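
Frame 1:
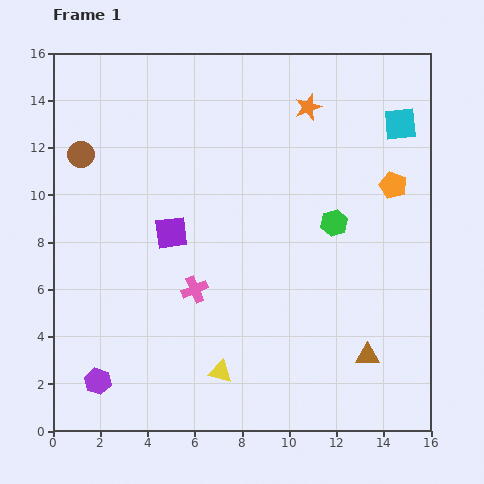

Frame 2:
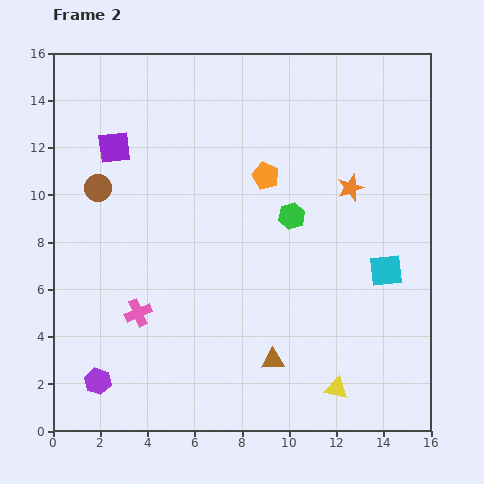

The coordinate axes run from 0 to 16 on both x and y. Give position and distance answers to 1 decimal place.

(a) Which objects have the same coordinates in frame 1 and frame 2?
the purple hexagon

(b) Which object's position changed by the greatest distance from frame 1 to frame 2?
the cyan square

(moved 6.2; next 5.4)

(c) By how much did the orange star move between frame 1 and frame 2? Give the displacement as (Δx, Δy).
(1.8, -3.4)

The orange star was at (10.8, 13.7) in frame 1 and (12.6, 10.3) in frame 2.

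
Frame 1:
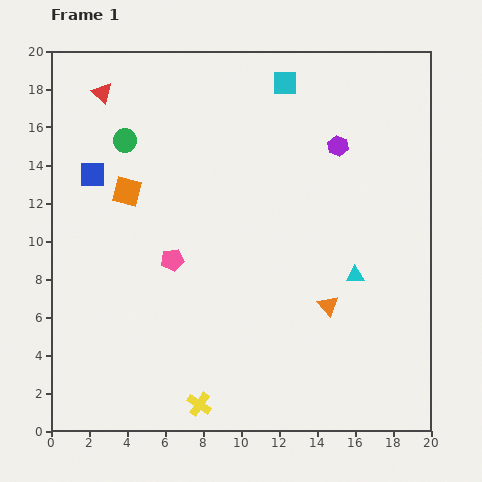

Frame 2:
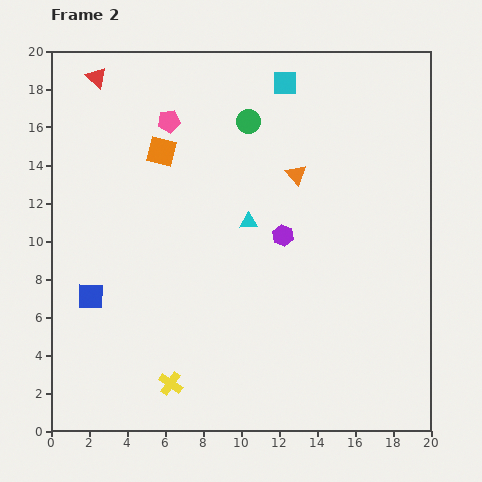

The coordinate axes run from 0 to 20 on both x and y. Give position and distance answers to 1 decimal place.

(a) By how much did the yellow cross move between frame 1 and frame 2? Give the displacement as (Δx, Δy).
(-1.5, 1.1)

The yellow cross was at (7.8, 1.4) in frame 1 and (6.3, 2.5) in frame 2.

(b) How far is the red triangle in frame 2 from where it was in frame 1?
0.9

The red triangle moved from (2.7, 17.8) to (2.4, 18.6), a distance of √(0.3² + 0.8²) ≈ 0.9.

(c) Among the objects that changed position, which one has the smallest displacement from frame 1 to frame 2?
the red triangle

(moved 0.9)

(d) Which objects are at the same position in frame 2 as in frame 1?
the cyan square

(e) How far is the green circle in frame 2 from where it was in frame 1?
6.6

The green circle moved from (3.9, 15.3) to (10.4, 16.3), a distance of √(6.5² + 1.0²) ≈ 6.6.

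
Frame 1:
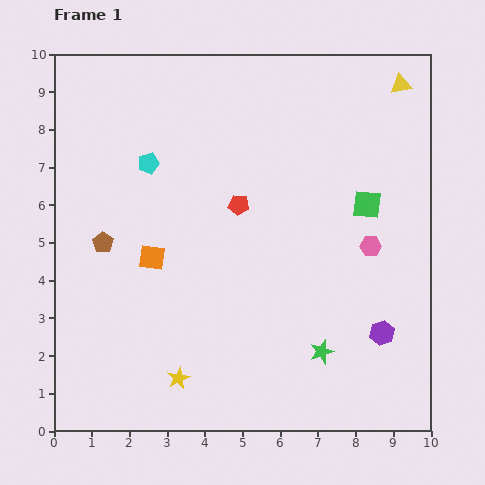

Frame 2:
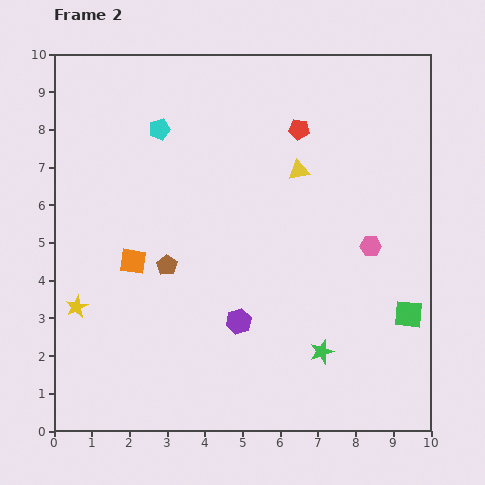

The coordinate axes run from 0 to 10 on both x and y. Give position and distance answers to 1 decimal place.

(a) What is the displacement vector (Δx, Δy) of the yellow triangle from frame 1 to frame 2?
(-2.7, -2.3)

The yellow triangle was at (9.2, 9.2) in frame 1 and (6.5, 6.9) in frame 2.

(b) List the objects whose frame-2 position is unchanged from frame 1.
the green star, the pink hexagon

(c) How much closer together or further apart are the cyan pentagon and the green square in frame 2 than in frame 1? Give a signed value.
+2.3

Distance in frame 1: 5.9. Distance in frame 2: 8.2.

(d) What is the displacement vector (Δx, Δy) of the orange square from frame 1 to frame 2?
(-0.5, -0.1)

The orange square was at (2.6, 4.6) in frame 1 and (2.1, 4.5) in frame 2.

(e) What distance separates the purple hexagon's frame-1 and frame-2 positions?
3.8

The purple hexagon moved from (8.7, 2.6) to (4.9, 2.9), a distance of √(3.8² + 0.3²) ≈ 3.8.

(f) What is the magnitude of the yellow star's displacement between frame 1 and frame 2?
3.3

The yellow star moved from (3.3, 1.4) to (0.6, 3.3), a distance of √(2.7² + 1.9²) ≈ 3.3.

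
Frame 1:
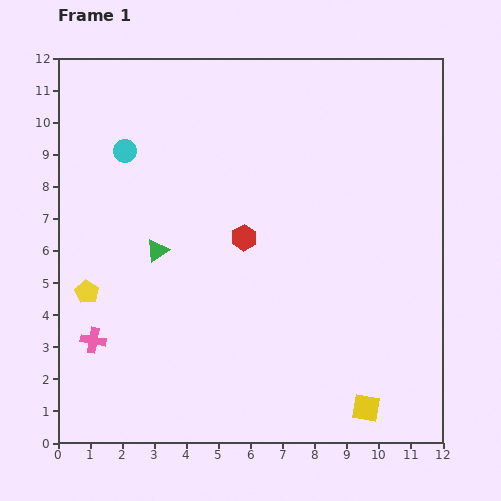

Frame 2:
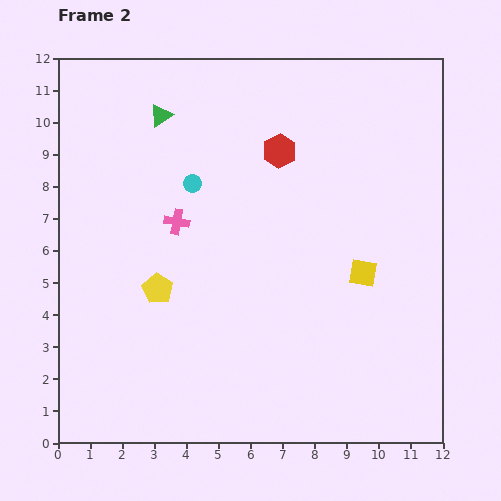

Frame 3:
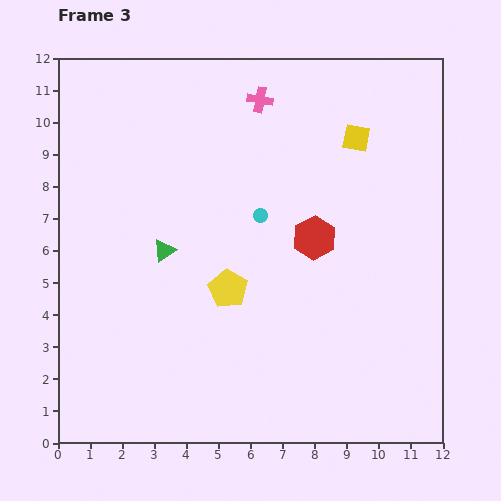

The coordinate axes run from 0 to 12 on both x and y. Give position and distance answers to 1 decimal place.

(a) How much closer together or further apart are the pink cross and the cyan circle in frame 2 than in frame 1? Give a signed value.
-4.7

Distance in frame 1: 6.0. Distance in frame 2: 1.3.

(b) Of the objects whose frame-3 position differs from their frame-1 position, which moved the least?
the green triangle

(moved 0.2)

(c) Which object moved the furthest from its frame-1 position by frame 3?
the pink cross

(moved 9.1; next 8.4)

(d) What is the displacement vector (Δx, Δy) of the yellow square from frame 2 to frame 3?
(-0.2, 4.2)

The yellow square was at (9.5, 5.3) in frame 2 and (9.3, 9.5) in frame 3.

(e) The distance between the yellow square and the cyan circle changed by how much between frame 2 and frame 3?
-2.2

Distance in frame 2: 6.0. Distance in frame 3: 3.8.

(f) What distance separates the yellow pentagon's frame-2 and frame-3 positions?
2.2

The yellow pentagon moved from (3.1, 4.8) to (5.3, 4.8), a distance of √(2.2² + 0.0²) ≈ 2.2.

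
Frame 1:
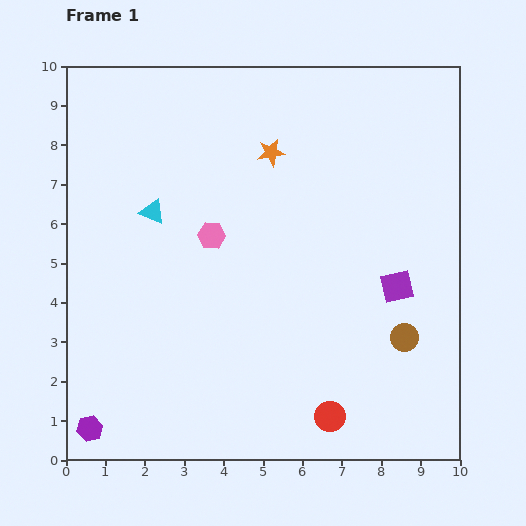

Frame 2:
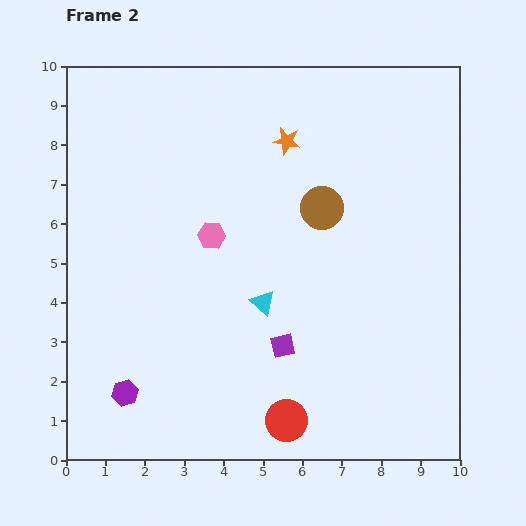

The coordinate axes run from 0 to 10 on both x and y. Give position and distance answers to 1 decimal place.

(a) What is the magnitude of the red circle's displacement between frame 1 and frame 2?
1.1

The red circle moved from (6.7, 1.1) to (5.6, 1.0), a distance of √(1.1² + 0.1²) ≈ 1.1.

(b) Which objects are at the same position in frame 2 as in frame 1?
the pink hexagon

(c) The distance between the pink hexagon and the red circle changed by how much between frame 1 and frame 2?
-0.4

Distance in frame 1: 5.5. Distance in frame 2: 5.1.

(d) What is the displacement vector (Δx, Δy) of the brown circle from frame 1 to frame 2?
(-2.1, 3.3)

The brown circle was at (8.6, 3.1) in frame 1 and (6.5, 6.4) in frame 2.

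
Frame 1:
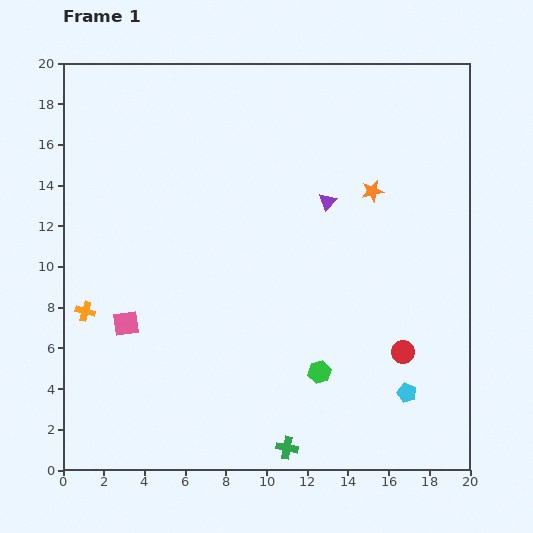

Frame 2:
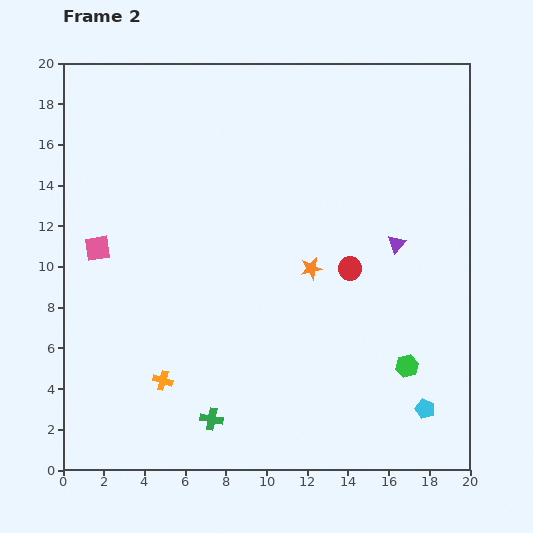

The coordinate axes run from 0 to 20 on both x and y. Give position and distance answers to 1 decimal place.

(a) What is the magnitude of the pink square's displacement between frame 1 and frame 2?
4.0

The pink square moved from (3.1, 7.2) to (1.7, 10.9), a distance of √(1.4² + 3.7²) ≈ 4.0.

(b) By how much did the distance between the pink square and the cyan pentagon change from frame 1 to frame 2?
+3.7

Distance in frame 1: 14.2. Distance in frame 2: 17.9.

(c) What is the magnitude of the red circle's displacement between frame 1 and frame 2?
4.9

The red circle moved from (16.7, 5.8) to (14.1, 9.9), a distance of √(2.6² + 4.1²) ≈ 4.9.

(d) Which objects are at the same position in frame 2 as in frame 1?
none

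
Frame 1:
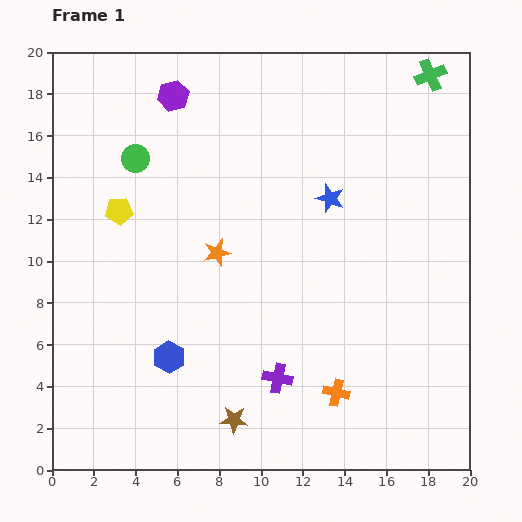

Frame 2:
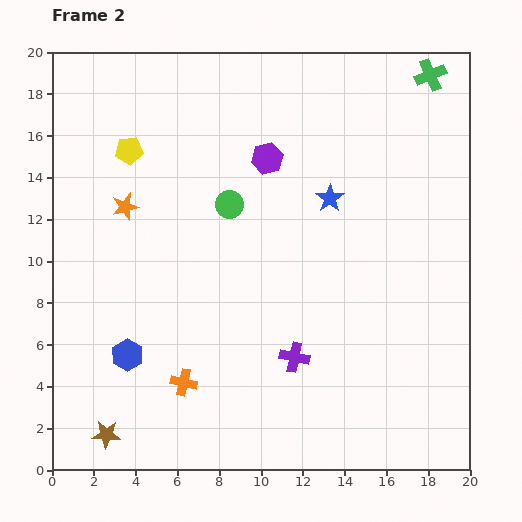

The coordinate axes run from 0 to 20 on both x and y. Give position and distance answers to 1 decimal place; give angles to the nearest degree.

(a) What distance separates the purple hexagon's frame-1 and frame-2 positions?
5.4

The purple hexagon moved from (5.8, 17.9) to (10.3, 14.9), a distance of √(4.5² + 3.0²) ≈ 5.4.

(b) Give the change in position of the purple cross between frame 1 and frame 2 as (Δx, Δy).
(0.8, 1.0)

The purple cross was at (10.8, 4.4) in frame 1 and (11.6, 5.4) in frame 2.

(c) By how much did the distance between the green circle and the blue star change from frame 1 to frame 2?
-4.7

Distance in frame 1: 9.5. Distance in frame 2: 4.8.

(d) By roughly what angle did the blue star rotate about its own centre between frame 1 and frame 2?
20° clockwise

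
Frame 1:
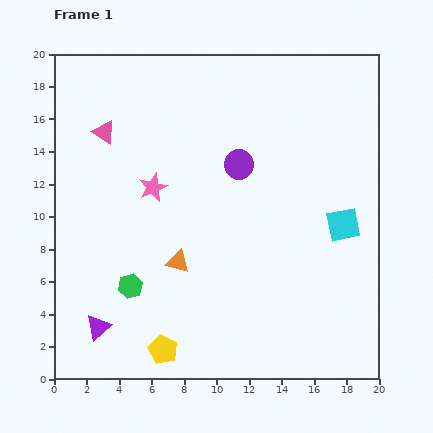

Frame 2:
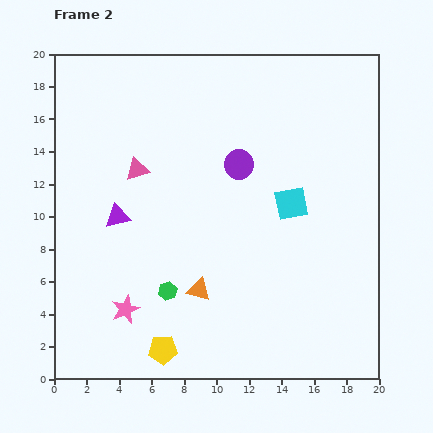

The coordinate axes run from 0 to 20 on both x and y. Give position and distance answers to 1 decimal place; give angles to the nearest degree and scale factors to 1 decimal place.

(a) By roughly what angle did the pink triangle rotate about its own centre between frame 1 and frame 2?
48° counter-clockwise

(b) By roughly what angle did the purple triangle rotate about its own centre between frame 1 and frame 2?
29° clockwise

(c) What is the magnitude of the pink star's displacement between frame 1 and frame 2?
7.7

The pink star moved from (6.1, 11.8) to (4.4, 4.3), a distance of √(1.7² + 7.5²) ≈ 7.7.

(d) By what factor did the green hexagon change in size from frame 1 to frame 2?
0.8×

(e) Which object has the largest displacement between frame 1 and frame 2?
the pink star

(moved 7.7; next 6.9)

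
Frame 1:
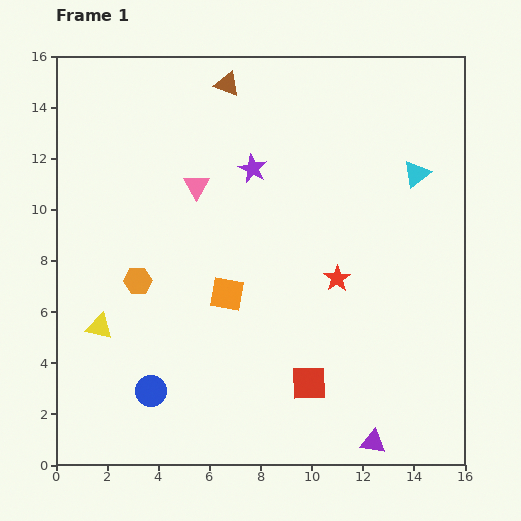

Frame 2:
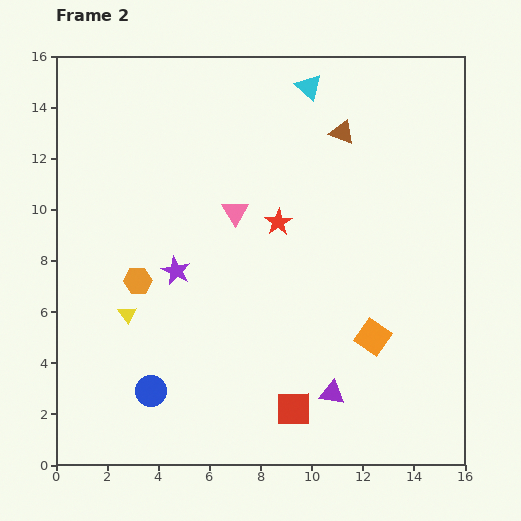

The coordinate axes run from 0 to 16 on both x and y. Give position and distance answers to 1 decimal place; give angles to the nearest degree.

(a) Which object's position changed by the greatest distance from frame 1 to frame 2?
the orange square

(moved 5.9; next 5.4)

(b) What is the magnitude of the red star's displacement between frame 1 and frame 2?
3.2

The red star moved from (11.0, 7.3) to (8.7, 9.5), a distance of √(2.3² + 2.2²) ≈ 3.2.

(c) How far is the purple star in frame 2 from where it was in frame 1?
5.0

The purple star moved from (7.7, 11.6) to (4.7, 7.6), a distance of √(3.0² + 4.0²) ≈ 5.0.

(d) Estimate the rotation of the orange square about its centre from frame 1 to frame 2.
26° clockwise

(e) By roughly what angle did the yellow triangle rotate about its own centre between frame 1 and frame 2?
41° clockwise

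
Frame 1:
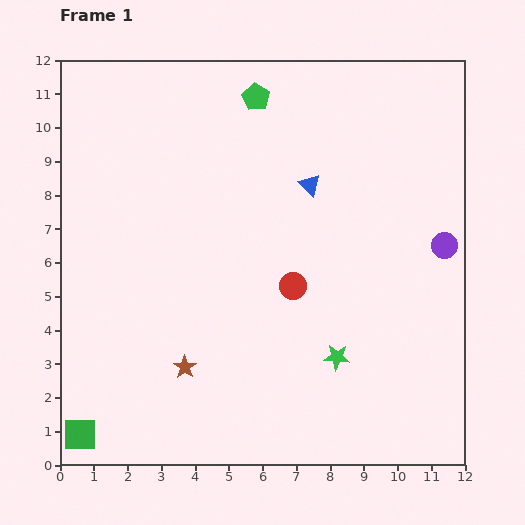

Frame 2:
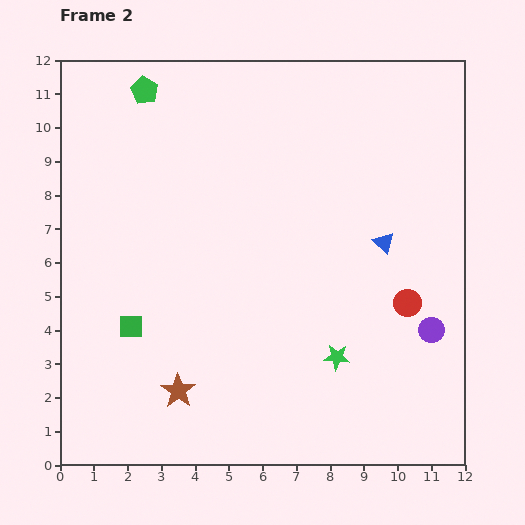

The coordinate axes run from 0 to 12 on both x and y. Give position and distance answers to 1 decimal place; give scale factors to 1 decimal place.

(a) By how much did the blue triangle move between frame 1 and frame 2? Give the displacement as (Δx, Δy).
(2.2, -1.7)

The blue triangle was at (7.4, 8.3) in frame 1 and (9.6, 6.6) in frame 2.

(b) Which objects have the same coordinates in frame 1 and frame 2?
the green star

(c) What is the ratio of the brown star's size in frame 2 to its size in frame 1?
1.5×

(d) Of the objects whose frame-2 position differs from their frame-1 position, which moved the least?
the brown star

(moved 0.7)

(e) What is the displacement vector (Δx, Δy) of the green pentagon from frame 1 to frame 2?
(-3.3, 0.2)

The green pentagon was at (5.8, 10.9) in frame 1 and (2.5, 11.1) in frame 2.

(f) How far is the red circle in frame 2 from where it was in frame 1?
3.4

The red circle moved from (6.9, 5.3) to (10.3, 4.8), a distance of √(3.4² + 0.5²) ≈ 3.4.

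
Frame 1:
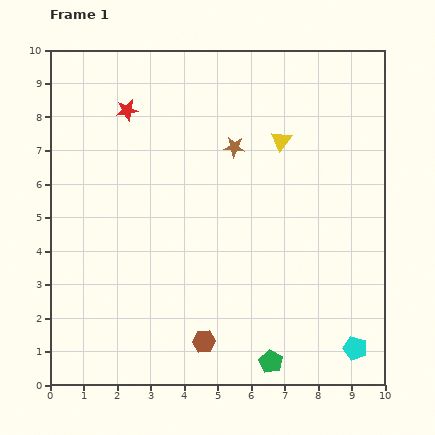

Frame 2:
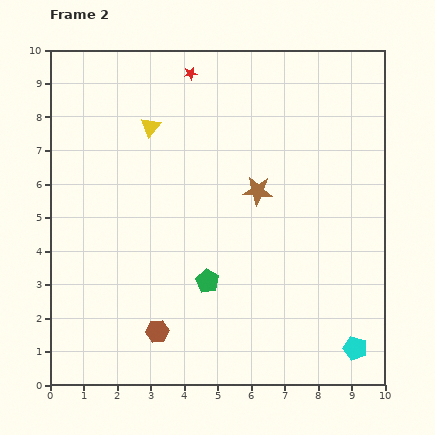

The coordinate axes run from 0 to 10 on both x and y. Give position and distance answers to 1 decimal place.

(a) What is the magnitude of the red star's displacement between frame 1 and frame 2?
2.2

The red star moved from (2.3, 8.2) to (4.2, 9.3), a distance of √(1.9² + 1.1²) ≈ 2.2.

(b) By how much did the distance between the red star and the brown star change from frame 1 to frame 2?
+0.6

Distance in frame 1: 3.4. Distance in frame 2: 4.0.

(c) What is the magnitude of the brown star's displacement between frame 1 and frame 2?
1.5

The brown star moved from (5.5, 7.1) to (6.2, 5.8), a distance of √(0.7² + 1.3²) ≈ 1.5.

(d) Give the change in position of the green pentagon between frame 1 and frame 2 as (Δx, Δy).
(-1.9, 2.4)

The green pentagon was at (6.6, 0.7) in frame 1 and (4.7, 3.1) in frame 2.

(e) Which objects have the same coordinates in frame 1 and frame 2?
the cyan pentagon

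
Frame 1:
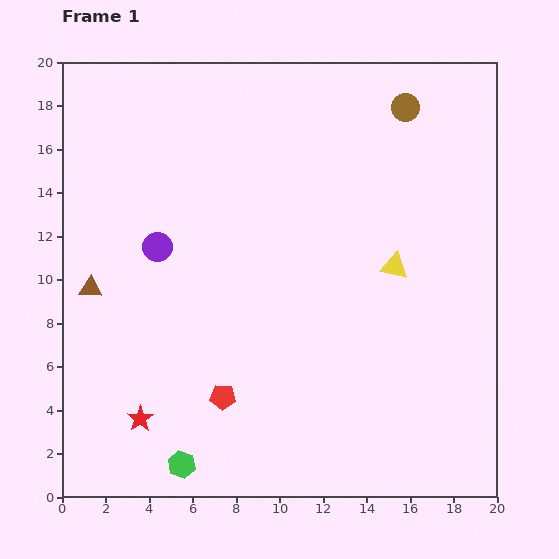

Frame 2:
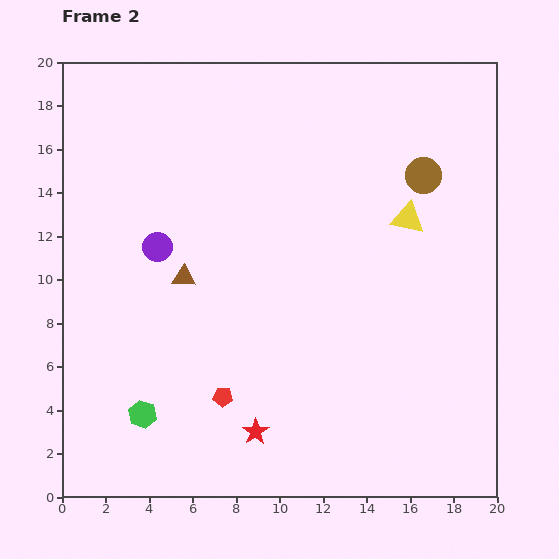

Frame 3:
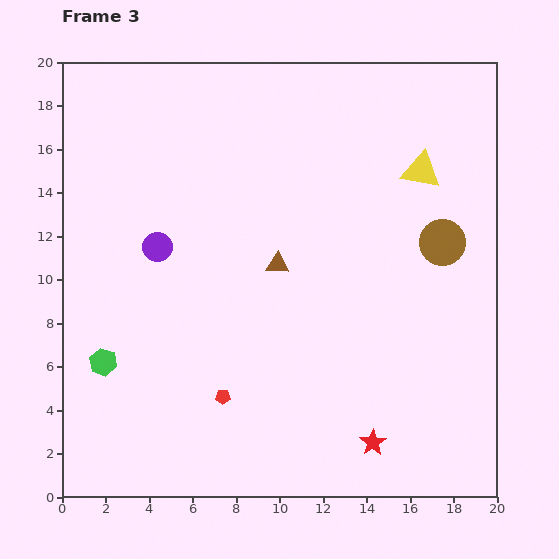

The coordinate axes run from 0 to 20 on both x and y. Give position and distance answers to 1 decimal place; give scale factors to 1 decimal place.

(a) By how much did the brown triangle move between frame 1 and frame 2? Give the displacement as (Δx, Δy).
(4.3, 0.5)

The brown triangle was at (1.3, 9.6) in frame 1 and (5.6, 10.1) in frame 2.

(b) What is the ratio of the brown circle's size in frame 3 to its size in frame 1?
1.7×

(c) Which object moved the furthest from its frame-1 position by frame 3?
the red star

(moved 10.8; next 8.7)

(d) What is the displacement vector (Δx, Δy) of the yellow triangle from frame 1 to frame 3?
(1.2, 4.4)

The yellow triangle was at (15.3, 10.6) in frame 1 and (16.5, 15.0) in frame 3.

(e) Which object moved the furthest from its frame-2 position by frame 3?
the red star

(moved 5.4; next 4.3)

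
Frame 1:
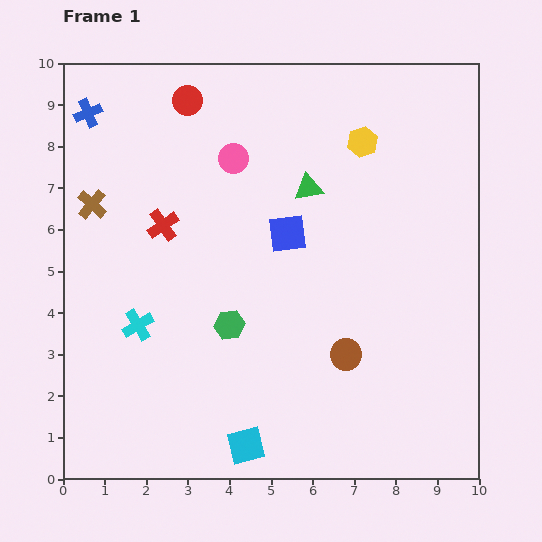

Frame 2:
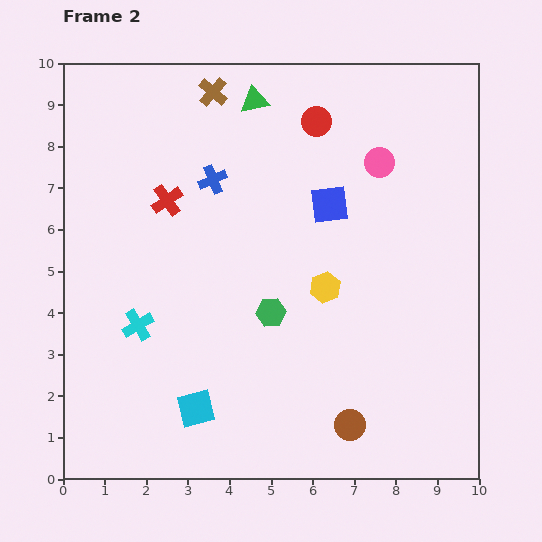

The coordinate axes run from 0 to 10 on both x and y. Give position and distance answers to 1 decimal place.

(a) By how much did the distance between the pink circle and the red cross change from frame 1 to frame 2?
+2.9

Distance in frame 1: 2.3. Distance in frame 2: 5.2.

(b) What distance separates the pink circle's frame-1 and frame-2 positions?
3.5

The pink circle moved from (4.1, 7.7) to (7.6, 7.6), a distance of √(3.5² + 0.1²) ≈ 3.5.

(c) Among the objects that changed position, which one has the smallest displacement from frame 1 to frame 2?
the red cross

(moved 0.6)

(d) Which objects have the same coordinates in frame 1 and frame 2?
the cyan cross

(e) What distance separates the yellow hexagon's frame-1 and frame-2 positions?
3.6

The yellow hexagon moved from (7.2, 8.1) to (6.3, 4.6), a distance of √(0.9² + 3.5²) ≈ 3.6.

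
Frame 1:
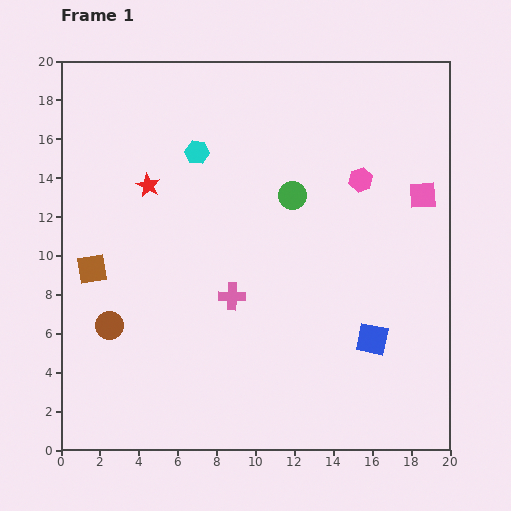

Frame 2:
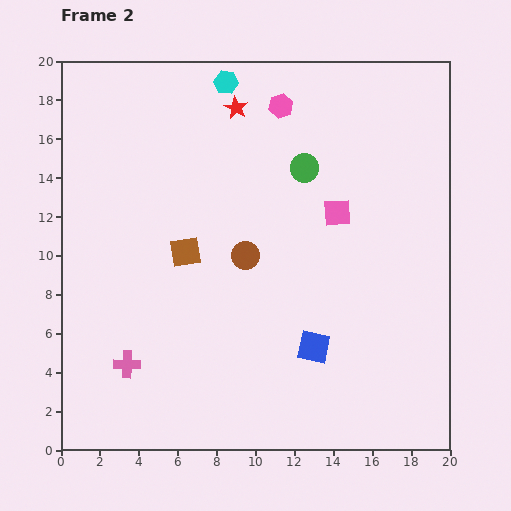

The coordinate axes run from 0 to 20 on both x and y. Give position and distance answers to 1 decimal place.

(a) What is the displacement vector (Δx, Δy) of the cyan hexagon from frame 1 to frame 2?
(1.5, 3.6)

The cyan hexagon was at (7.0, 15.3) in frame 1 and (8.5, 18.9) in frame 2.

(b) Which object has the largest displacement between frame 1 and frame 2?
the brown circle

(moved 7.9; next 6.4)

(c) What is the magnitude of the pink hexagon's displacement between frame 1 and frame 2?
5.6

The pink hexagon moved from (15.4, 13.9) to (11.3, 17.7), a distance of √(4.1² + 3.8²) ≈ 5.6.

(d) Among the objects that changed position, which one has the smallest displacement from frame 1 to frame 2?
the green circle

(moved 1.5)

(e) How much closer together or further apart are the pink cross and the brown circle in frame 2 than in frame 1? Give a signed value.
+1.8

Distance in frame 1: 6.5. Distance in frame 2: 8.3.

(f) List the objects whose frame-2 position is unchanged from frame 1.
none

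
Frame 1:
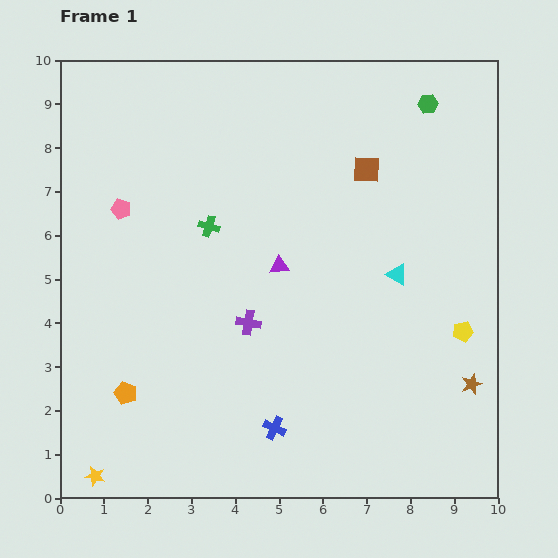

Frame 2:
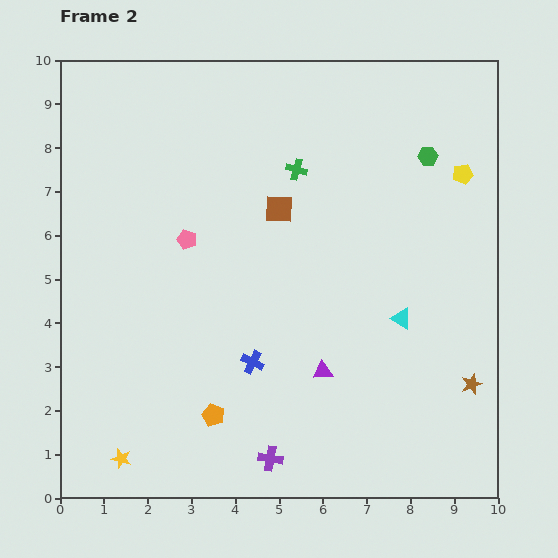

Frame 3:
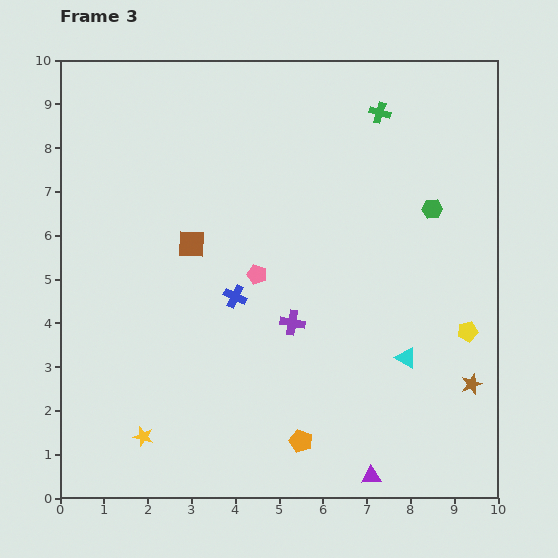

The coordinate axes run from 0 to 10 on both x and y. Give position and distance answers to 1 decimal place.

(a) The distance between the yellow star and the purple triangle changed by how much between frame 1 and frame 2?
-1.4

Distance in frame 1: 6.4. Distance in frame 2: 5.0.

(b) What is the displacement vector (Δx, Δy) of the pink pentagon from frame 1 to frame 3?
(3.1, -1.5)

The pink pentagon was at (1.4, 6.6) in frame 1 and (4.5, 5.1) in frame 3.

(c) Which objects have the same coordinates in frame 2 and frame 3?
the brown star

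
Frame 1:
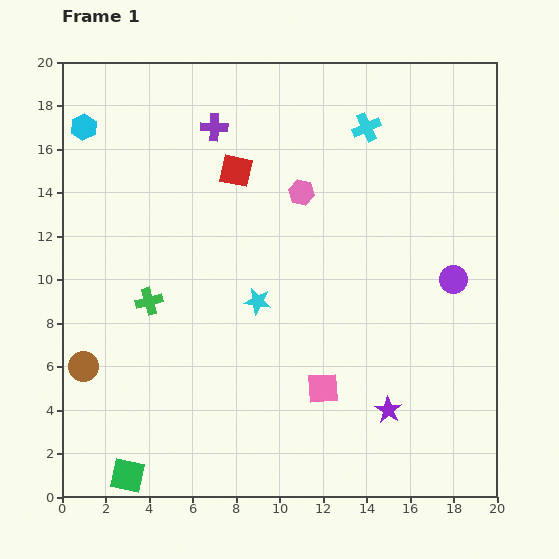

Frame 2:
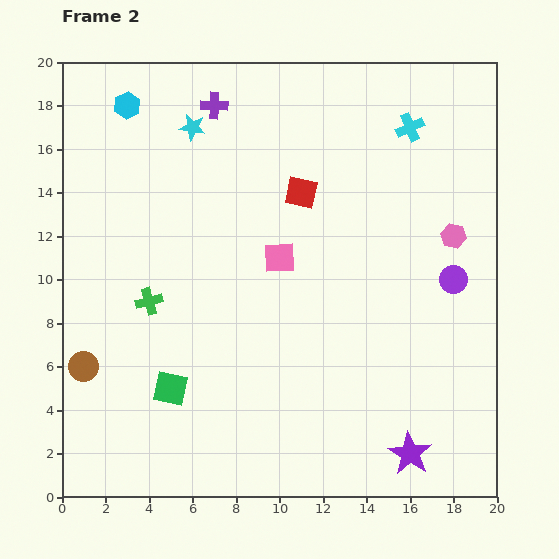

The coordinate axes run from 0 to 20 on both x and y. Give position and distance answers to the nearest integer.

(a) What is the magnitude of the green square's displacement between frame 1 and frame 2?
4

The green square moved from (3, 1) to (5, 5), a distance of √(2² + 4²) ≈ 4.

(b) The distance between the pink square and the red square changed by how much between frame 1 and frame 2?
-8

Distance in frame 1: 11. Distance in frame 2: 3.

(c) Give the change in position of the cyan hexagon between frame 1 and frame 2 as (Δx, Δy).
(2, 1)

The cyan hexagon was at (1, 17) in frame 1 and (3, 18) in frame 2.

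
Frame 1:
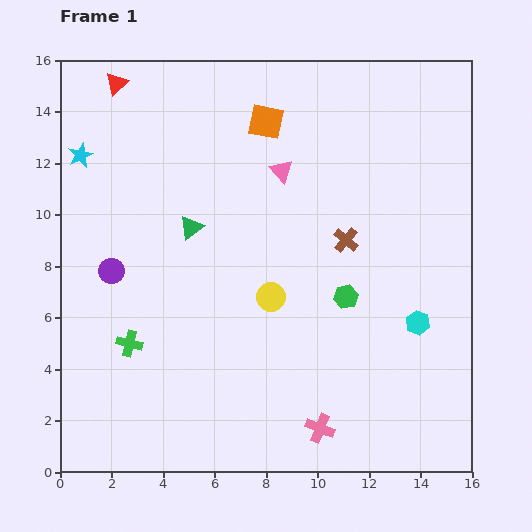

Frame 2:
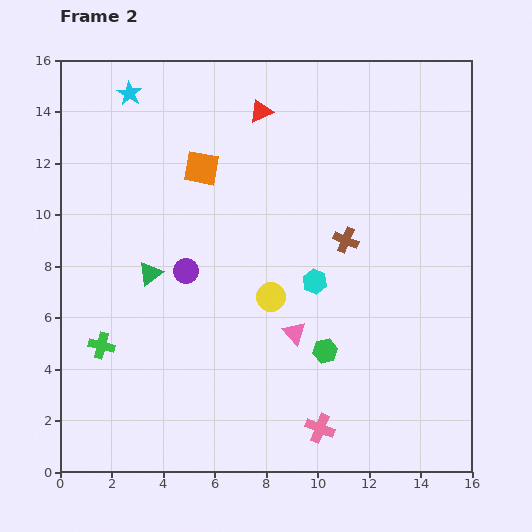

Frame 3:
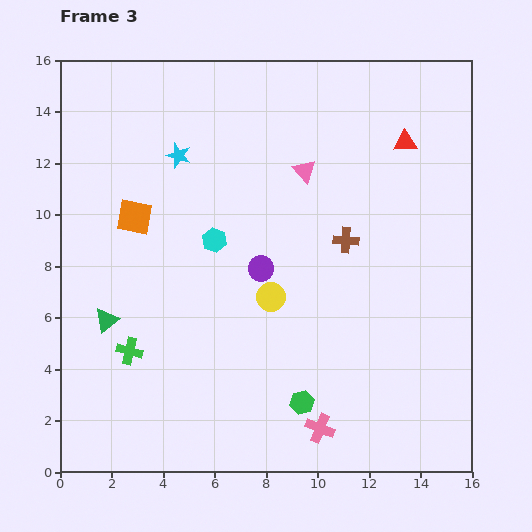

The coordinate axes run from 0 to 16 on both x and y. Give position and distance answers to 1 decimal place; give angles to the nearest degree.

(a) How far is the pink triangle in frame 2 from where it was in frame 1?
6.3

The pink triangle moved from (8.6, 11.7) to (9.1, 5.4), a distance of √(0.5² + 6.3²) ≈ 6.3.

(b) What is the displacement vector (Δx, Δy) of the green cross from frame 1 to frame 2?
(-1.1, -0.1)

The green cross was at (2.7, 5.0) in frame 1 and (1.6, 4.9) in frame 2.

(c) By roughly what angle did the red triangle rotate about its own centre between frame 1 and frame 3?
39° clockwise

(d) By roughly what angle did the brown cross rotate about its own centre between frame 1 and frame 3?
37° counter-clockwise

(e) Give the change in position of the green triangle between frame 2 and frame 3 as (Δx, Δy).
(-1.7, -1.8)

The green triangle was at (3.5, 7.7) in frame 2 and (1.8, 5.9) in frame 3.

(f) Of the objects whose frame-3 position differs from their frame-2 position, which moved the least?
the green cross

(moved 1.1)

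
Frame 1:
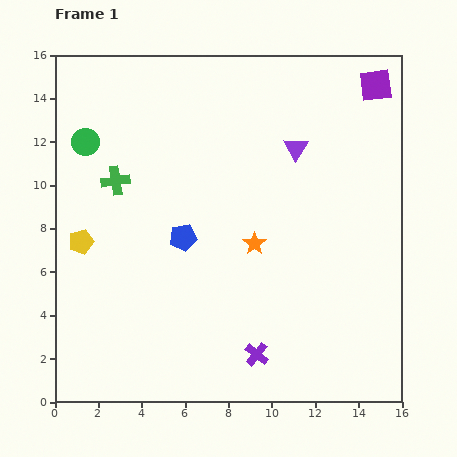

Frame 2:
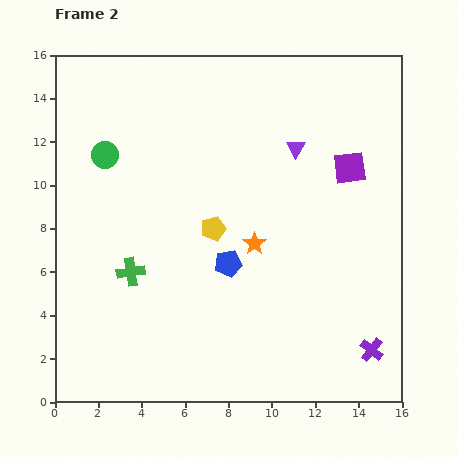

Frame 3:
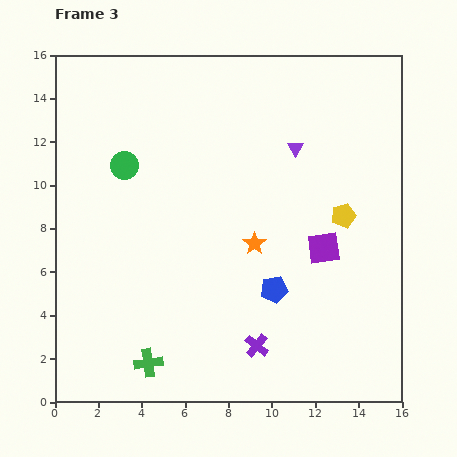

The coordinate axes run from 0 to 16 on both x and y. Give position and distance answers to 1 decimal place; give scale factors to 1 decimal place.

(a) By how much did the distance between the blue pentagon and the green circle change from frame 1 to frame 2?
+1.3

Distance in frame 1: 6.3. Distance in frame 2: 7.6.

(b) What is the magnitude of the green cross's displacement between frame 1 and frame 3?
8.5

The green cross moved from (2.8, 10.2) to (4.3, 1.8), a distance of √(1.5² + 8.4²) ≈ 8.5.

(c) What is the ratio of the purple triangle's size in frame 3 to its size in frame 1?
0.6×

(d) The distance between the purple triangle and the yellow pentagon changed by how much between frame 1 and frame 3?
-7.0

Distance in frame 1: 10.8. Distance in frame 3: 3.8.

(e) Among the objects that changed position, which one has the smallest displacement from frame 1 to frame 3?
the purple cross

(moved 0.4)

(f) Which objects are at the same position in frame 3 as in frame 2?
the orange star, the purple triangle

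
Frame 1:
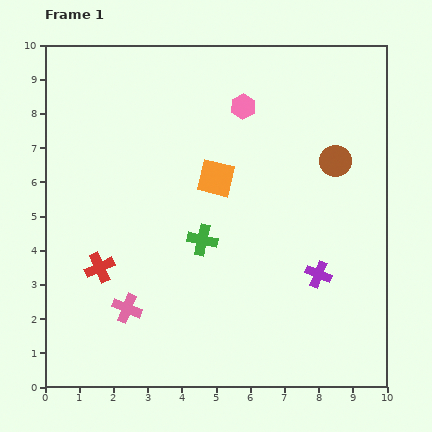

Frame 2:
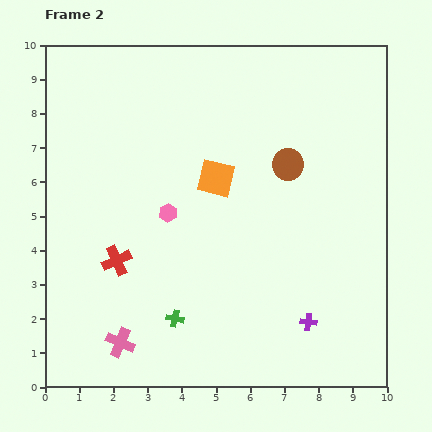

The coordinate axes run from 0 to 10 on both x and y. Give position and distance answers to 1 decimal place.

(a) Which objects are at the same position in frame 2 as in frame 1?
the orange square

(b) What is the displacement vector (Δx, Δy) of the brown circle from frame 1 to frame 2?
(-1.4, -0.1)

The brown circle was at (8.5, 6.6) in frame 1 and (7.1, 6.5) in frame 2.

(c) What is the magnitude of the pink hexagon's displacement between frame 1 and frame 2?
3.8

The pink hexagon moved from (5.8, 8.2) to (3.6, 5.1), a distance of √(2.2² + 3.1²) ≈ 3.8.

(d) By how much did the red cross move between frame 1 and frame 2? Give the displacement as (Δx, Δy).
(0.5, 0.2)

The red cross was at (1.6, 3.5) in frame 1 and (2.1, 3.7) in frame 2.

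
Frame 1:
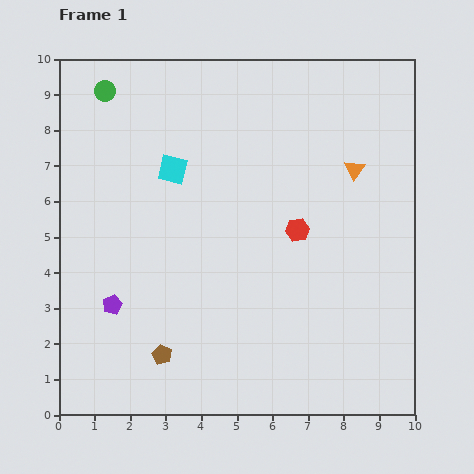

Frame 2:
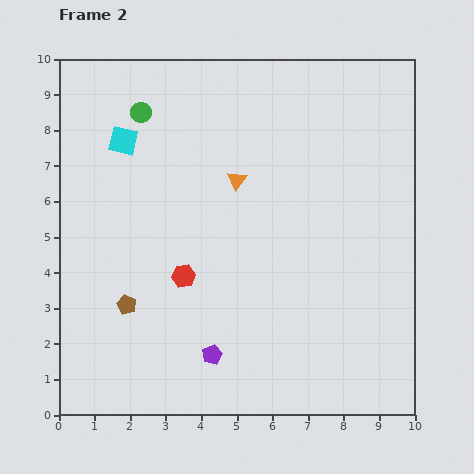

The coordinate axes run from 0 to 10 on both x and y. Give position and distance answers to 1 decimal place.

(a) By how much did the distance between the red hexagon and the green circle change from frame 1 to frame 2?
-1.9

Distance in frame 1: 6.7. Distance in frame 2: 4.8.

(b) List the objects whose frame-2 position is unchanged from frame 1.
none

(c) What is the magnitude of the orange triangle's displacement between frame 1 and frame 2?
3.3

The orange triangle moved from (8.3, 6.9) to (5.0, 6.6), a distance of √(3.3² + 0.3²) ≈ 3.3.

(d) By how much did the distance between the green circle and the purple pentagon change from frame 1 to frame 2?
+1.1

Distance in frame 1: 6.0. Distance in frame 2: 7.1.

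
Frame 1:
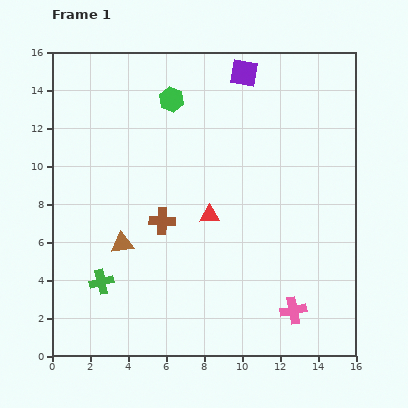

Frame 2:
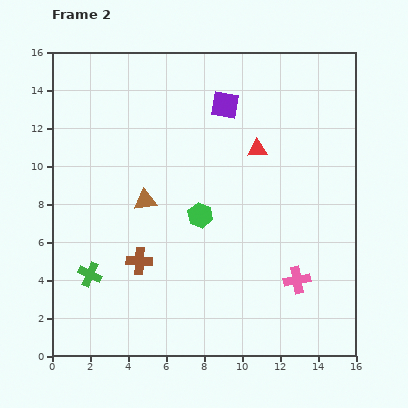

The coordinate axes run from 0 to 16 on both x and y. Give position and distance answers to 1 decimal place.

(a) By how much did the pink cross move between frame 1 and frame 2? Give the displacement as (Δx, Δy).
(0.2, 1.6)

The pink cross was at (12.7, 2.4) in frame 1 and (12.9, 4.0) in frame 2.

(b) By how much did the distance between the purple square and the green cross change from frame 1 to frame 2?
-1.9

Distance in frame 1: 13.3. Distance in frame 2: 11.4.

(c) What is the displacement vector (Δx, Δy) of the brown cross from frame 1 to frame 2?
(-1.2, -2.1)

The brown cross was at (5.8, 7.1) in frame 1 and (4.6, 5.0) in frame 2.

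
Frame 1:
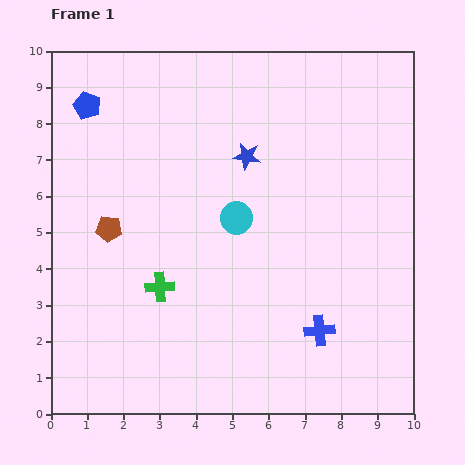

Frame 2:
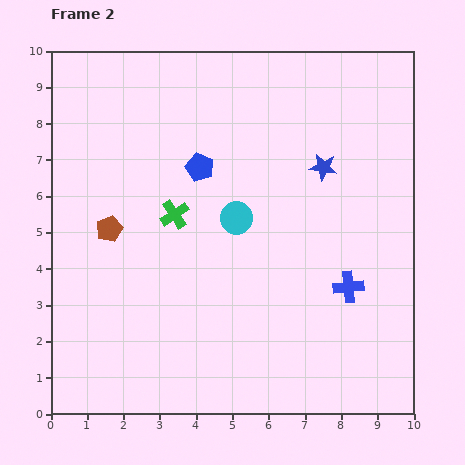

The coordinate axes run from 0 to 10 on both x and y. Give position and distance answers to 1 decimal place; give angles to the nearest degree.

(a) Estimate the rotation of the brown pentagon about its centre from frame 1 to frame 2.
28° counter-clockwise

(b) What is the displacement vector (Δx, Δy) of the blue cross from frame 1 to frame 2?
(0.8, 1.2)

The blue cross was at (7.4, 2.3) in frame 1 and (8.2, 3.5) in frame 2.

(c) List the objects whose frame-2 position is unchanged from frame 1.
the brown pentagon, the cyan circle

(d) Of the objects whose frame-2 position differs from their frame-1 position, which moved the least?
the blue cross

(moved 1.4)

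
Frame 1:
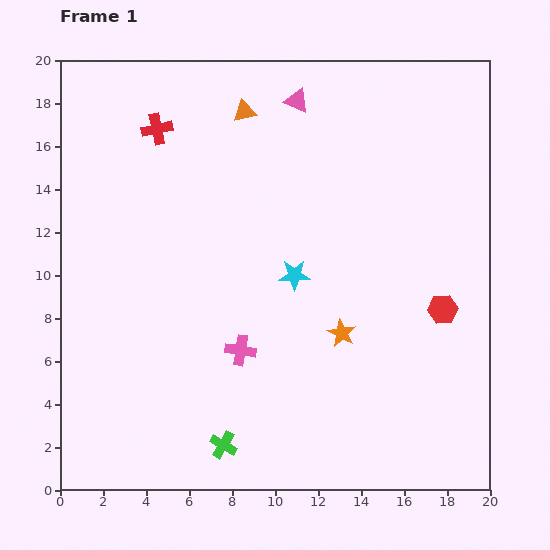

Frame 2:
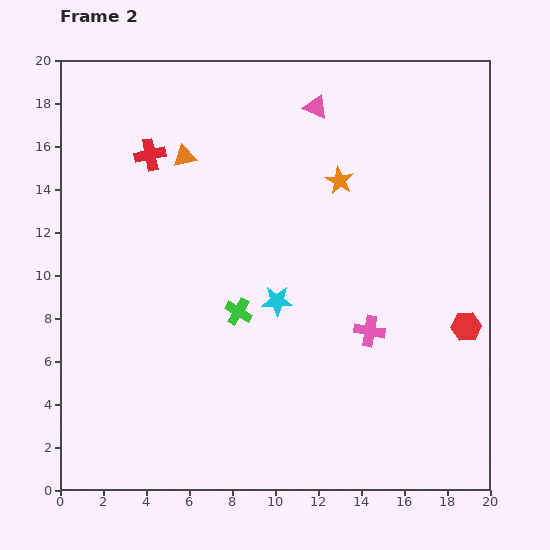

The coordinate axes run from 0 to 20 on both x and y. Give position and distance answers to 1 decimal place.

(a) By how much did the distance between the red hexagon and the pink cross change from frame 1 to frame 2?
-5.1

Distance in frame 1: 9.6. Distance in frame 2: 4.5.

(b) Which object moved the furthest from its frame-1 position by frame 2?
the orange star

(moved 7.1; next 6.2)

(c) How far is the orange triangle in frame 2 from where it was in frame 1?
3.5

The orange triangle moved from (8.6, 17.6) to (5.8, 15.5), a distance of √(2.8² + 2.1²) ≈ 3.5.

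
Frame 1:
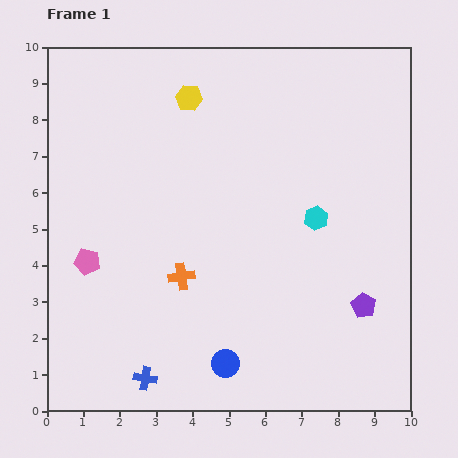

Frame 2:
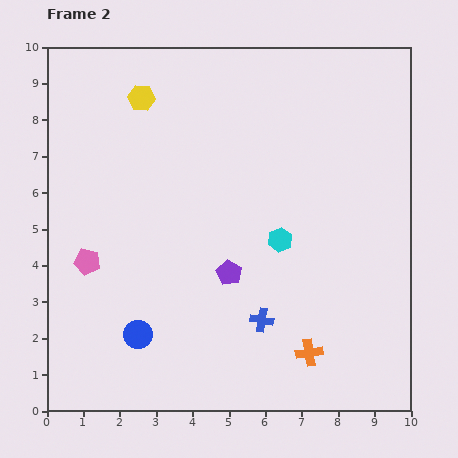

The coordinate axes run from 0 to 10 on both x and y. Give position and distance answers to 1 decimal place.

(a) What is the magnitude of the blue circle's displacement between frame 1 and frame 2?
2.5

The blue circle moved from (4.9, 1.3) to (2.5, 2.1), a distance of √(2.4² + 0.8²) ≈ 2.5.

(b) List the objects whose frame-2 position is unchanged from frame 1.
the pink pentagon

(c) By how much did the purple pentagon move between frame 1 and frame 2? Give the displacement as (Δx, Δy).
(-3.7, 0.9)

The purple pentagon was at (8.7, 2.9) in frame 1 and (5.0, 3.8) in frame 2.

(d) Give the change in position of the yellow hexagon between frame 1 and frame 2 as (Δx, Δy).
(-1.3, 0.0)

The yellow hexagon was at (3.9, 8.6) in frame 1 and (2.6, 8.6) in frame 2.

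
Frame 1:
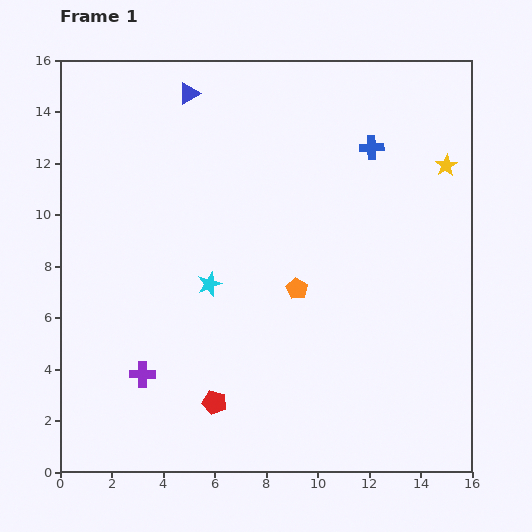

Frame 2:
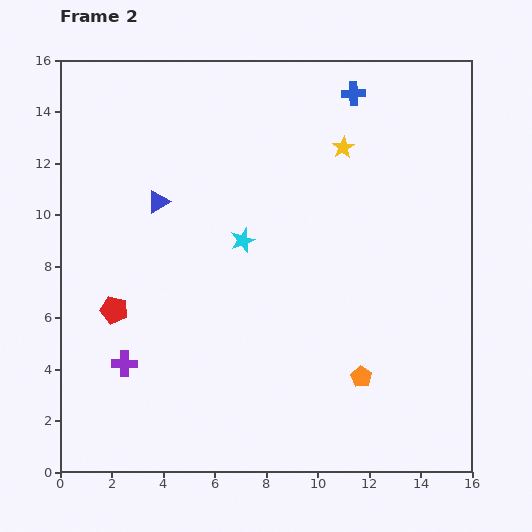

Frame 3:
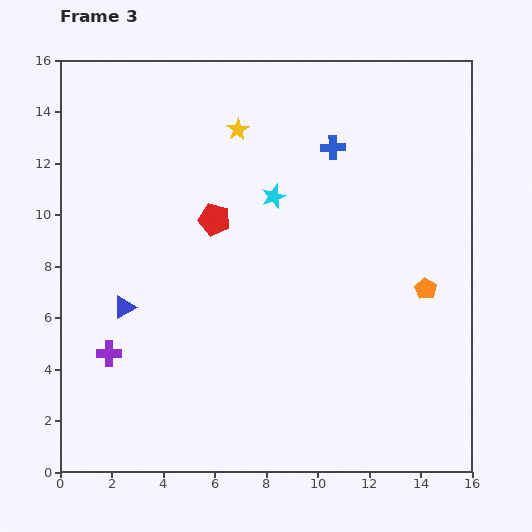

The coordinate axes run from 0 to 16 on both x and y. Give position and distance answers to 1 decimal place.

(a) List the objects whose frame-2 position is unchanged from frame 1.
none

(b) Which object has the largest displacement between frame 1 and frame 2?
the red pentagon

(moved 5.3; next 4.4)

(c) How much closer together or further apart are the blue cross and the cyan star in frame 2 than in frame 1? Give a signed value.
-1.1

Distance in frame 1: 8.2. Distance in frame 2: 7.1.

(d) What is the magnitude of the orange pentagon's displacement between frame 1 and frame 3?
5.0

The orange pentagon moved from (9.2, 7.1) to (14.2, 7.1), a distance of √(5.0² + 0.0²) ≈ 5.0.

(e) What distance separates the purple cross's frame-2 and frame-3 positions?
0.7

The purple cross moved from (2.5, 4.2) to (1.9, 4.6), a distance of √(0.6² + 0.4²) ≈ 0.7.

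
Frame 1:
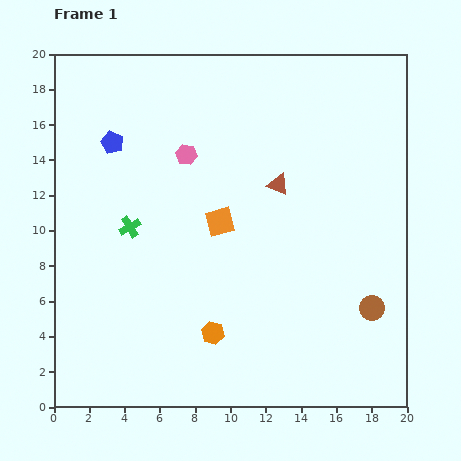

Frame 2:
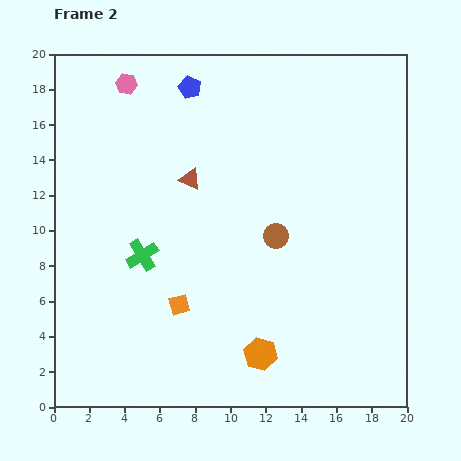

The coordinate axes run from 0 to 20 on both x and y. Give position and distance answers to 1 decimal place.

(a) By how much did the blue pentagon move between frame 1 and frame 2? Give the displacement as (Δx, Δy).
(4.4, 3.1)

The blue pentagon was at (3.3, 15.0) in frame 1 and (7.7, 18.1) in frame 2.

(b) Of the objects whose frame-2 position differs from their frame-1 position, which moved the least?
the green cross

(moved 1.7)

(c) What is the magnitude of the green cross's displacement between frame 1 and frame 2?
1.7

The green cross moved from (4.3, 10.2) to (5.0, 8.6), a distance of √(0.7² + 1.6²) ≈ 1.7.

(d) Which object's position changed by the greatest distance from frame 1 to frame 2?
the brown circle

(moved 6.8; next 5.4)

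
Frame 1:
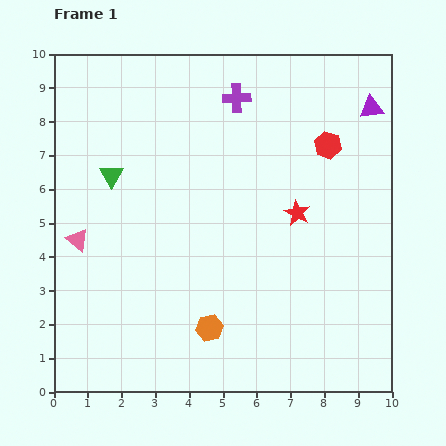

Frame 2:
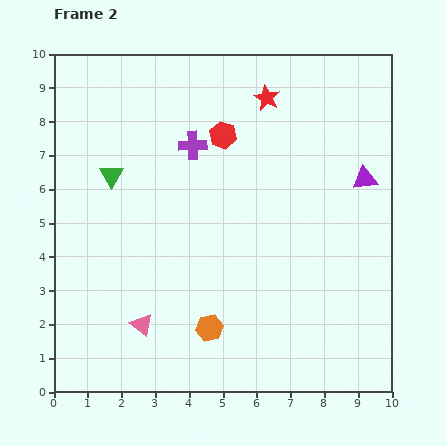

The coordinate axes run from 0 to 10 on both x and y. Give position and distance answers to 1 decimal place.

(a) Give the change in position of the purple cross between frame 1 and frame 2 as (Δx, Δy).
(-1.3, -1.4)

The purple cross was at (5.4, 8.7) in frame 1 and (4.1, 7.3) in frame 2.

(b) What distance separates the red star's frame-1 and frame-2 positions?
3.5

The red star moved from (7.2, 5.3) to (6.3, 8.7), a distance of √(0.9² + 3.4²) ≈ 3.5.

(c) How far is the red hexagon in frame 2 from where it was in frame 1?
3.1

The red hexagon moved from (8.1, 7.3) to (5.0, 7.6), a distance of √(3.1² + 0.3²) ≈ 3.1.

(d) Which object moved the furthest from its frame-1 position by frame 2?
the red star

(moved 3.5; next 3.1)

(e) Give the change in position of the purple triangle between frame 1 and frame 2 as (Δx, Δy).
(-0.2, -2.1)

The purple triangle was at (9.4, 8.4) in frame 1 and (9.2, 6.3) in frame 2.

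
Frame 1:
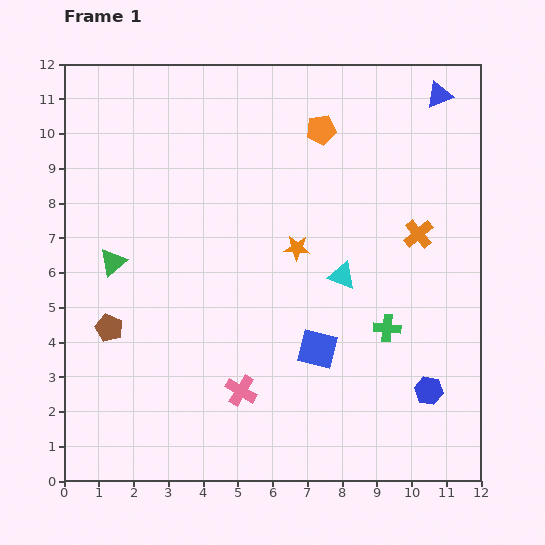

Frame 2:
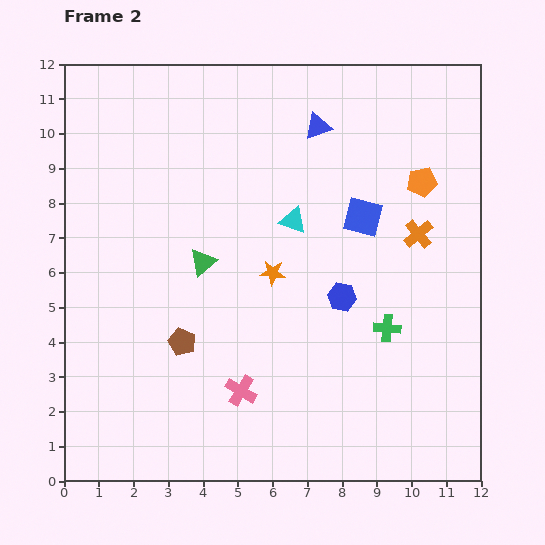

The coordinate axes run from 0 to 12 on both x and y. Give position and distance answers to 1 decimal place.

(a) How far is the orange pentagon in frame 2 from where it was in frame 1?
3.3

The orange pentagon moved from (7.4, 10.1) to (10.3, 8.6), a distance of √(2.9² + 1.5²) ≈ 3.3.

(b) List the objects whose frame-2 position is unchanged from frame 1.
the pink cross, the orange cross, the green cross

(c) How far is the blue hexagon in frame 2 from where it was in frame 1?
3.7

The blue hexagon moved from (10.5, 2.6) to (8.0, 5.3), a distance of √(2.5² + 2.7²) ≈ 3.7.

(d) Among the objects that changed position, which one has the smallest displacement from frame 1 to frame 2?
the orange star

(moved 1.0)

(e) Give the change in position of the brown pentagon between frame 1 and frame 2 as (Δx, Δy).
(2.1, -0.4)

The brown pentagon was at (1.3, 4.4) in frame 1 and (3.4, 4.0) in frame 2.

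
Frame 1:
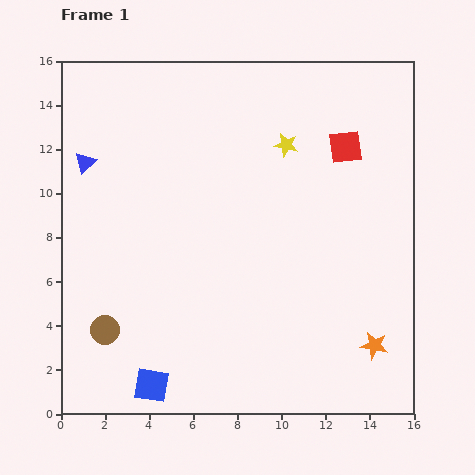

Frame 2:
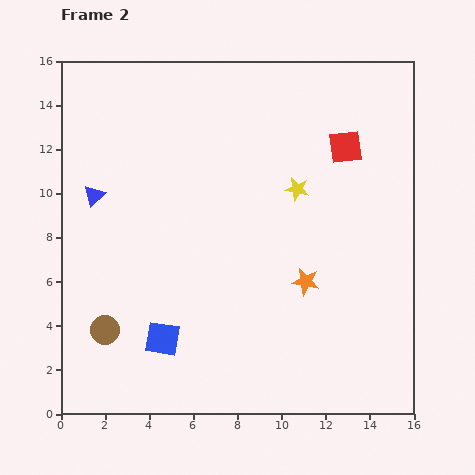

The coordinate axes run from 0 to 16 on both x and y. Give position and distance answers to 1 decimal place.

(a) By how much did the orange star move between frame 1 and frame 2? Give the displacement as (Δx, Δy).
(-3.1, 2.9)

The orange star was at (14.2, 3.1) in frame 1 and (11.1, 6.0) in frame 2.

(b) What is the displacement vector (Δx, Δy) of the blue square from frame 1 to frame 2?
(0.5, 2.1)

The blue square was at (4.1, 1.3) in frame 1 and (4.6, 3.4) in frame 2.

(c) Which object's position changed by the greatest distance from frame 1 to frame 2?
the orange star

(moved 4.2; next 2.2)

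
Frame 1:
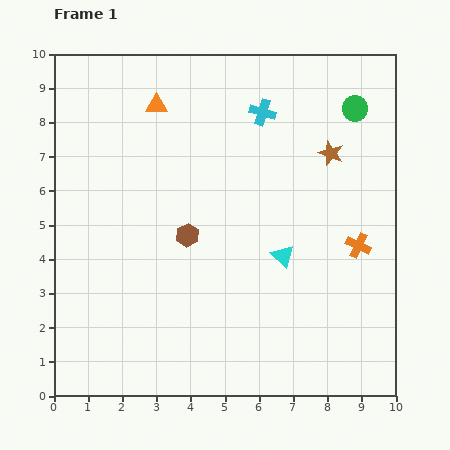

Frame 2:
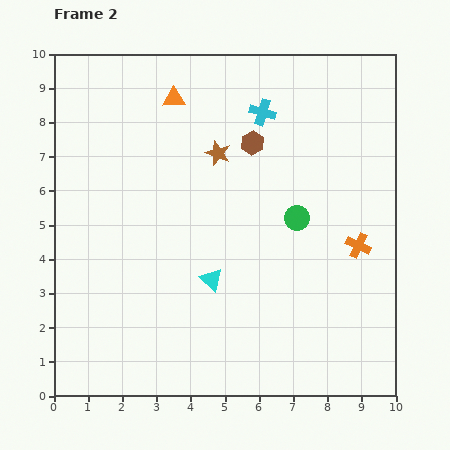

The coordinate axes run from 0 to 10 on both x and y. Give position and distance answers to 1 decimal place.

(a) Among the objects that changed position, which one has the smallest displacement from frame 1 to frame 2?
the orange triangle

(moved 0.5)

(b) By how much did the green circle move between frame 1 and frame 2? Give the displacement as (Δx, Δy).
(-1.7, -3.2)

The green circle was at (8.8, 8.4) in frame 1 and (7.1, 5.2) in frame 2.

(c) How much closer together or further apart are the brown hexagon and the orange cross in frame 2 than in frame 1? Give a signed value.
-0.7

Distance in frame 1: 5.0. Distance in frame 2: 4.3.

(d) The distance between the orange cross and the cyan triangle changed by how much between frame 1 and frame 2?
+2.2

Distance in frame 1: 2.2. Distance in frame 2: 4.4.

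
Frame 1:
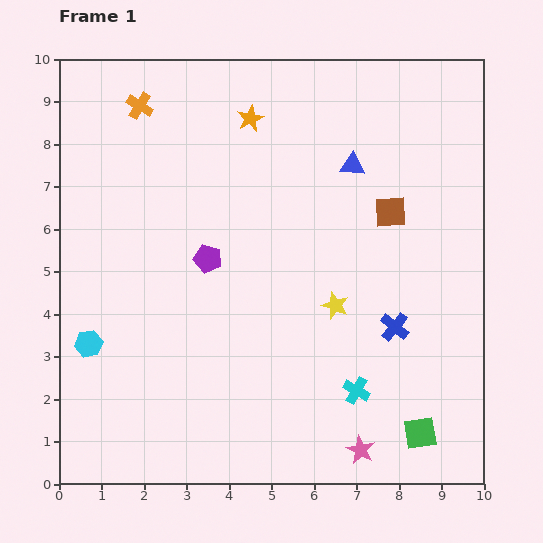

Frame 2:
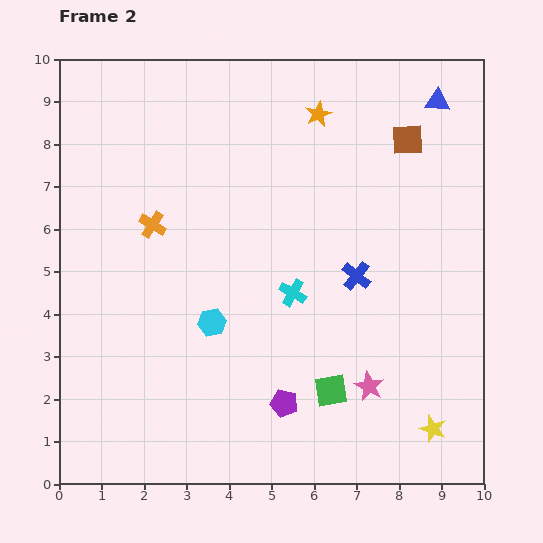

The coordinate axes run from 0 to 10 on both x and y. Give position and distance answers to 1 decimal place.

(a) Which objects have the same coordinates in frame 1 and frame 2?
none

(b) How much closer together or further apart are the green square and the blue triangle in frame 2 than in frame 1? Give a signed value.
+0.7

Distance in frame 1: 6.5. Distance in frame 2: 7.2.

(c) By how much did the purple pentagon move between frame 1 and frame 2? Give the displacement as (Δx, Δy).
(1.8, -3.4)

The purple pentagon was at (3.5, 5.3) in frame 1 and (5.3, 1.9) in frame 2.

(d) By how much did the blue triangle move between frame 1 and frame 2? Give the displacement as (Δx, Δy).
(2.0, 1.5)

The blue triangle was at (6.9, 7.5) in frame 1 and (8.9, 9.0) in frame 2.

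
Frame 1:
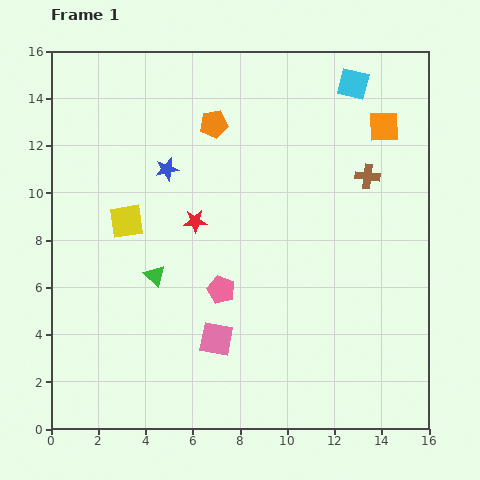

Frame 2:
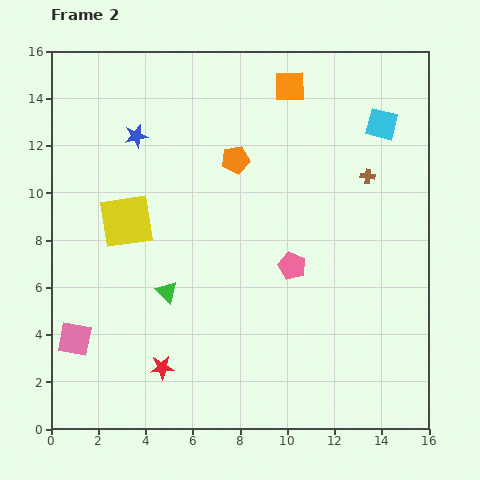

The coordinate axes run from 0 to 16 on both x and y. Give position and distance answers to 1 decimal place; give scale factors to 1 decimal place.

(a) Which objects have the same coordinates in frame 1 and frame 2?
the yellow square, the brown cross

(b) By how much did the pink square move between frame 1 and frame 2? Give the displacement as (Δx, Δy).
(-6.0, 0.0)

The pink square was at (7.0, 3.8) in frame 1 and (1.0, 3.8) in frame 2.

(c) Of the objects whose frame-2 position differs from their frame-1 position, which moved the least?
the green triangle

(moved 0.9)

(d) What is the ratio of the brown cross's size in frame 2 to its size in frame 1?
0.6×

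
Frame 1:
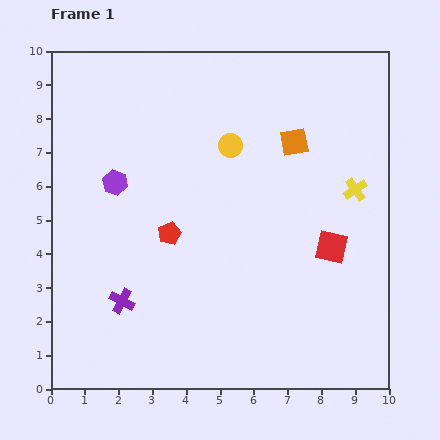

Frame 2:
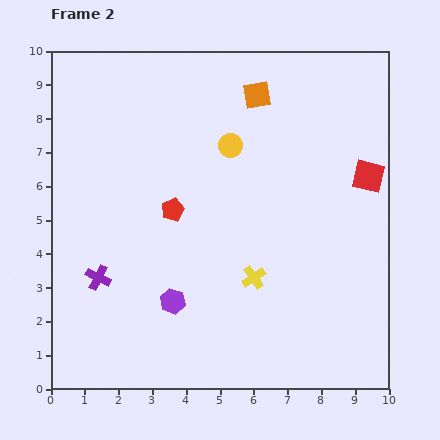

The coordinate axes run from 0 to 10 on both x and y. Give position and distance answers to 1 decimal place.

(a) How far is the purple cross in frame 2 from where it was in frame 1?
1.0

The purple cross moved from (2.1, 2.6) to (1.4, 3.3), a distance of √(0.7² + 0.7²) ≈ 1.0.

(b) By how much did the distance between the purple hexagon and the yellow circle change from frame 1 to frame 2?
+1.3

Distance in frame 1: 3.6. Distance in frame 2: 4.9.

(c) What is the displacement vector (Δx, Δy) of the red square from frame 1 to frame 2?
(1.1, 2.1)

The red square was at (8.3, 4.2) in frame 1 and (9.4, 6.3) in frame 2.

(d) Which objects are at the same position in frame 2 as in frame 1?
the yellow circle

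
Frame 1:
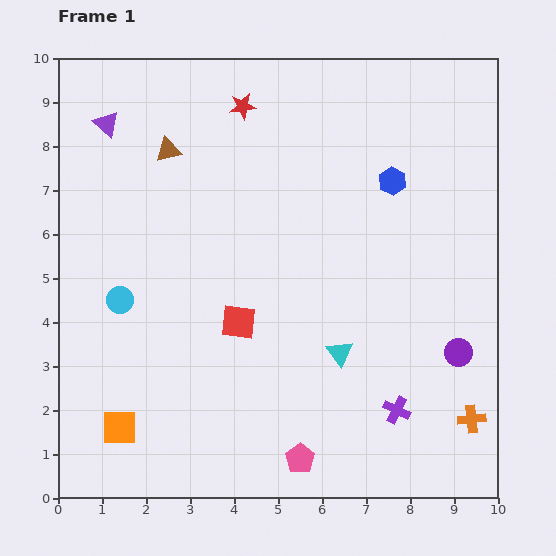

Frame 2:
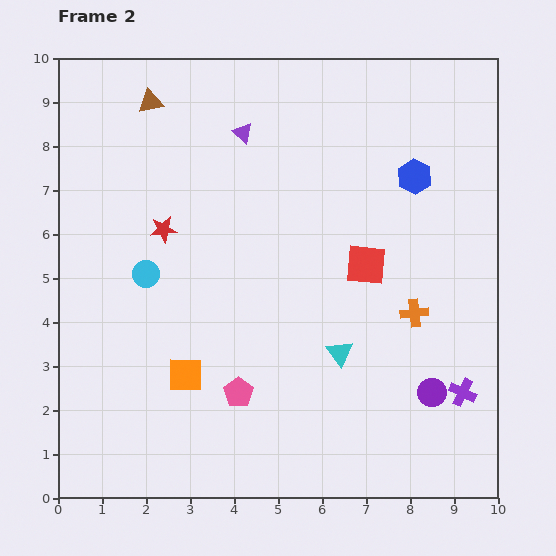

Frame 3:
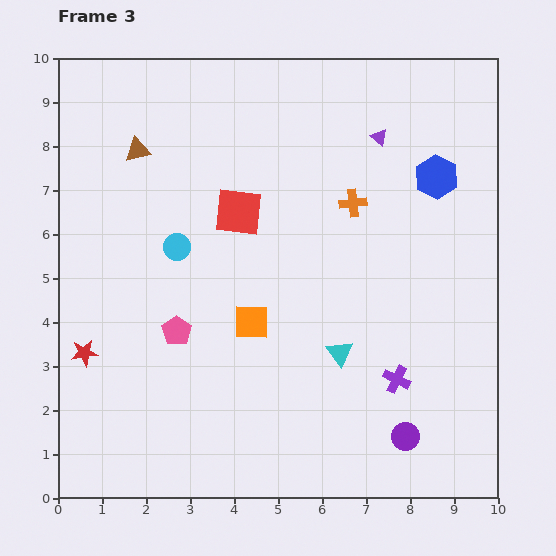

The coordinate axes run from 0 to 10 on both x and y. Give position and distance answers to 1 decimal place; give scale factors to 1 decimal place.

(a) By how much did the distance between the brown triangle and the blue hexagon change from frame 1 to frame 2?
+1.1

Distance in frame 1: 5.1. Distance in frame 2: 6.2.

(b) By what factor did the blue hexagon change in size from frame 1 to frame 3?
1.5×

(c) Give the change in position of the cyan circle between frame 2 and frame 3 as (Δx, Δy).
(0.7, 0.6)

The cyan circle was at (2.0, 5.1) in frame 2 and (2.7, 5.7) in frame 3.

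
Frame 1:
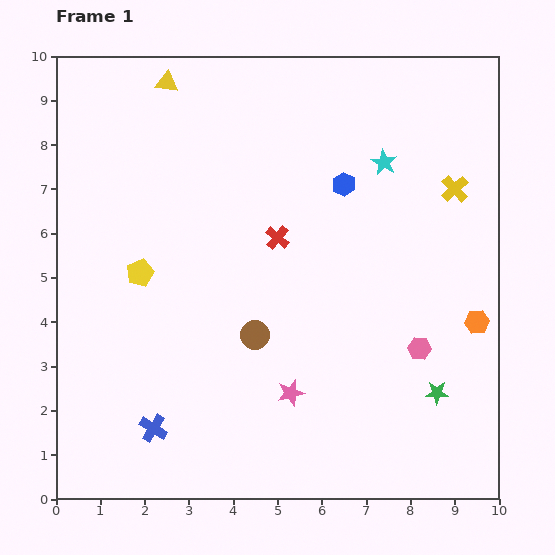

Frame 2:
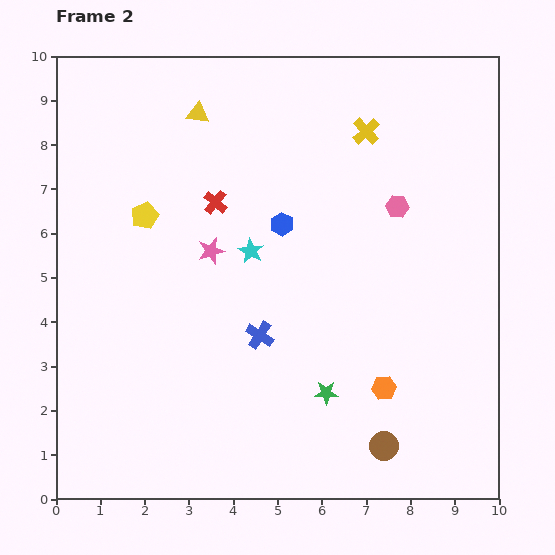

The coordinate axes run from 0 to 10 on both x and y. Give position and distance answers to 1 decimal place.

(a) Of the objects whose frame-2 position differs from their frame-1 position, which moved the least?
the yellow triangle

(moved 1.0)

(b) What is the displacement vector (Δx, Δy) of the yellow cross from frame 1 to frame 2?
(-2.0, 1.3)

The yellow cross was at (9.0, 7.0) in frame 1 and (7.0, 8.3) in frame 2.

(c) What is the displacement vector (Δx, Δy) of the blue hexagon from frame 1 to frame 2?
(-1.4, -0.9)

The blue hexagon was at (6.5, 7.1) in frame 1 and (5.1, 6.2) in frame 2.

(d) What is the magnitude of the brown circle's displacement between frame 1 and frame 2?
3.8

The brown circle moved from (4.5, 3.7) to (7.4, 1.2), a distance of √(2.9² + 2.5²) ≈ 3.8.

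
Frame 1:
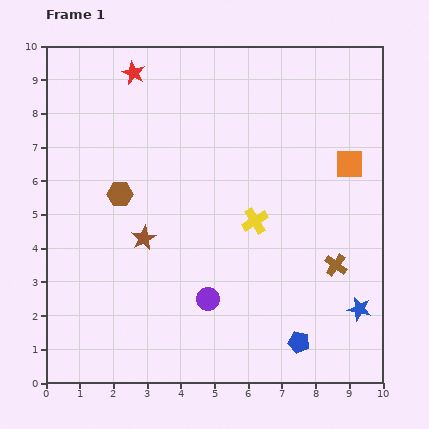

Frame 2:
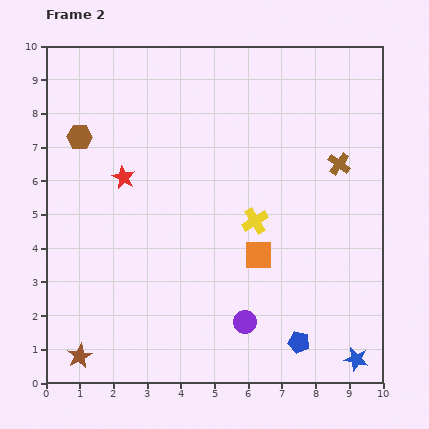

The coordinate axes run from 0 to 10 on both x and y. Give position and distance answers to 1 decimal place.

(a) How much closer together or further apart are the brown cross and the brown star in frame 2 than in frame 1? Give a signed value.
+3.8

Distance in frame 1: 5.8. Distance in frame 2: 9.6.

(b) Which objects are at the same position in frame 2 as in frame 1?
the yellow cross, the blue pentagon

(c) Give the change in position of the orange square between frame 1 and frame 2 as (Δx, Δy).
(-2.7, -2.7)

The orange square was at (9.0, 6.5) in frame 1 and (6.3, 3.8) in frame 2.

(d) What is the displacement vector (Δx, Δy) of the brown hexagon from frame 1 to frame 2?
(-1.2, 1.7)

The brown hexagon was at (2.2, 5.6) in frame 1 and (1.0, 7.3) in frame 2.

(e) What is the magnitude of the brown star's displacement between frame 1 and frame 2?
4.0

The brown star moved from (2.9, 4.3) to (1.0, 0.8), a distance of √(1.9² + 3.5²) ≈ 4.0.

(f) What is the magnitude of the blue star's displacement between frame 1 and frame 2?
1.5

The blue star moved from (9.3, 2.2) to (9.2, 0.7), a distance of √(0.1² + 1.5²) ≈ 1.5.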